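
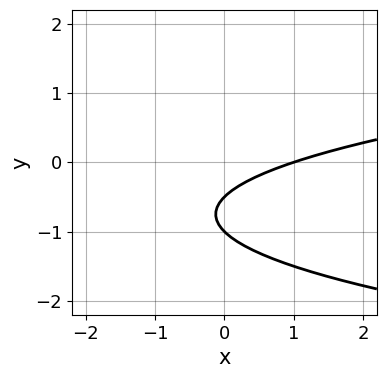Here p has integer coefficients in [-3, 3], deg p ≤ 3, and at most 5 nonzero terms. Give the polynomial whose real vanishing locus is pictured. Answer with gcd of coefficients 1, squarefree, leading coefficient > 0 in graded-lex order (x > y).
2*y^2 - x + 3*y + 1

Degree: the shape is more complex than any degree-1 curve, so deg p = 2.
Reading off the gridlines: it meets the y-axis at y = -1 (among the integer gridlines); it crosses the x-axis at the gridline x = 1.
Putting this together gives p.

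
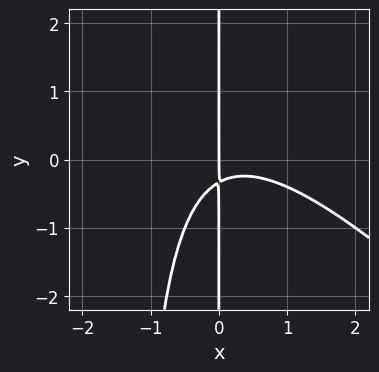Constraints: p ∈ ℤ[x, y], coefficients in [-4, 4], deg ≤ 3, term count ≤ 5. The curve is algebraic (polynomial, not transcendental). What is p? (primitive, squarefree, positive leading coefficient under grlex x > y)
(a) deg p = 3. A generic line meets the curve in up to 3 points.
(b) Against the integer gridlines: it meets the x-axis at x = 0 (among the integer gridlines); every point of the y-axis in the box is on the curve.
(c) Solving for integer coefficients yields p as stated.

2*x^3 + 2*x^2*y - x^2 + 3*x*y + x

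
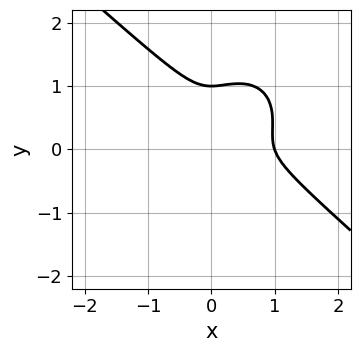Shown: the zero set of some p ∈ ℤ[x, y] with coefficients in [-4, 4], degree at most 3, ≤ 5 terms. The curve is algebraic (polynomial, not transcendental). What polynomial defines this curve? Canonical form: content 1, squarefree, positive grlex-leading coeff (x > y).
The degree is 3 — no degree-2 curve has this shape.
Reading off the gridlines: one x-axis crossing is at x = 1; it meets the y-axis at y = 1 (among the integer gridlines).
The integer polynomial consistent with all of this is the stated p.

3*x^3 + x^2*y + 3*y^3 - 3*x^2 - 3*y^2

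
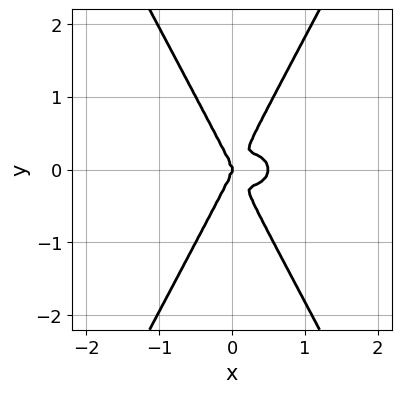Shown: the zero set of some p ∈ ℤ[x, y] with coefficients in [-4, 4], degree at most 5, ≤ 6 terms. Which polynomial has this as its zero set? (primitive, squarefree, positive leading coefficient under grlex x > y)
2*x^4 + 3*x^2*y^2 - y^4 - x^3

First, deg p = 4. No degree-3 curve has this shape.
Next, symmetries: it's symmetric under y → −y, forcing even powers of y.
Next, against the integer gridlines: it crosses the y-axis at the gridline y = 0; it crosses the x-axis at the gridline x = 0.
Finally, putting this together gives p.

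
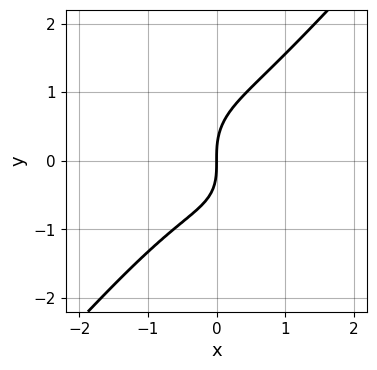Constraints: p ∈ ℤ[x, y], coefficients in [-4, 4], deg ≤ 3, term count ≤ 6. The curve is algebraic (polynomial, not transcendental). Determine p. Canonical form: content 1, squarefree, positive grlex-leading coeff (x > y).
deg p = 3.
Observable constraints: one y-axis crossing is at y = 0; it crosses the x-axis at the gridline x = 0.
Putting this together gives p.

3*x^3 - 2*y^3 + x*y + 3*x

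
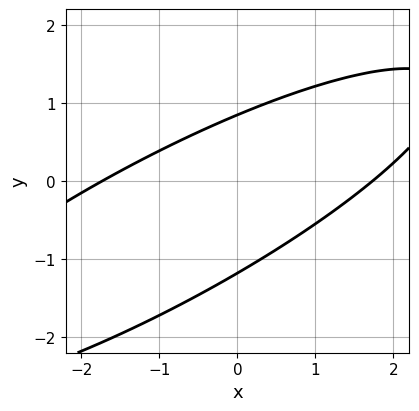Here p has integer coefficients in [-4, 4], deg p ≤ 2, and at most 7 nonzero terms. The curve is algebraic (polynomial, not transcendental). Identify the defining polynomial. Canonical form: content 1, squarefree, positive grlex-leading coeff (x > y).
Degree: a generic line meets the curve in up to 2 points, so deg p = 2.
Matching integer coefficients to the picture gives p.

x^2 - 3*x*y + 3*y^2 + y - 3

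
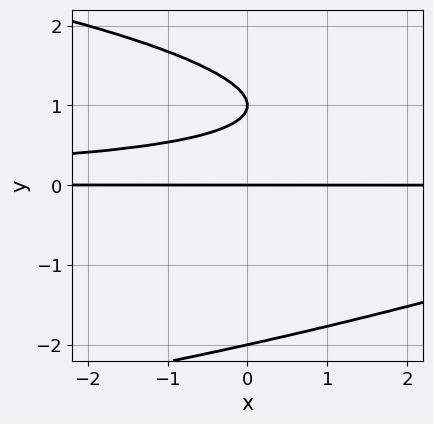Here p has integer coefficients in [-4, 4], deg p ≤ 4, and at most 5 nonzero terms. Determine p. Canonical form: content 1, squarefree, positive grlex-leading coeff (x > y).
y^4 + x*y^2 - 3*y^2 + 2*y

First, the degree is 4 — the shape is more complex than any degree-3 curve.
Next, checking where it meets the axes: the y-axis gridline crossings are at y ∈ {-2, 0, 1}; the visible x-axis segment lies entirely on the curve.
Finally, the integer polynomial consistent with all of this is the stated p.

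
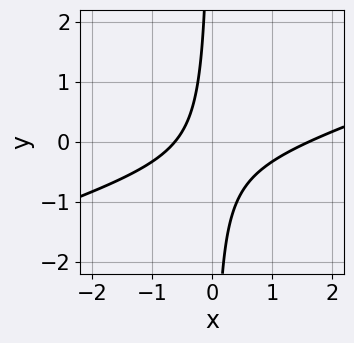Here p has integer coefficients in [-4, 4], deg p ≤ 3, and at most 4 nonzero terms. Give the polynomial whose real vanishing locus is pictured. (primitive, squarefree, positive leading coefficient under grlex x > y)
Degree: a generic line meets the curve in up to 2 points, so deg p = 2.
Observable constraints: the curve avoids every integer y-axis point in the box.
Fitting integer coefficients to these (and the overall shape) gives p.

x^2 - 3*x*y - x - 1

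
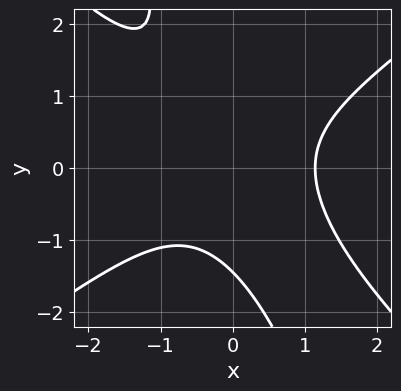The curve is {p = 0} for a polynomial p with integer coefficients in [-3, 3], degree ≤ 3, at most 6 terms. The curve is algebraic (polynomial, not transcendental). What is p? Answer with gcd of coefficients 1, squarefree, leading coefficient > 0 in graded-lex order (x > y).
2*x^3 - 3*x*y^2 - y^3 - 3

1. deg p = 3. A generic line meets the curve in up to 3 points.
2. The integer polynomial consistent with all of this is the stated p.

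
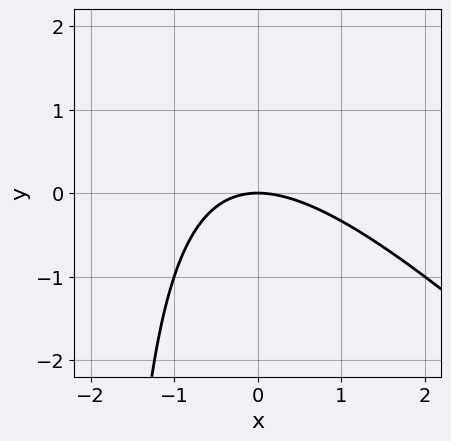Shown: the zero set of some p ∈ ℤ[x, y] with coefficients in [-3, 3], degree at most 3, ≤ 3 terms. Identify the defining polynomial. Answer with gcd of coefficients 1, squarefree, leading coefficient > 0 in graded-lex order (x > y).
x^2 + x*y + 2*y

(a) The degree is 2 — no degree-1 curve has this shape.
(b) From the axis intercepts and sections: one x-axis crossing is at x = 0; it meets the y-axis at y = 0 (among the integer gridlines).
(c) The integer polynomial consistent with all of this is the stated p.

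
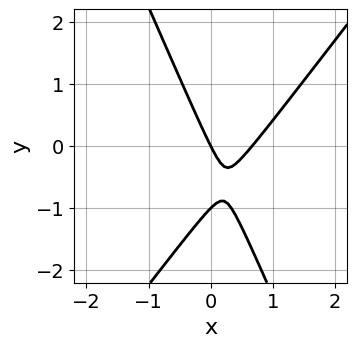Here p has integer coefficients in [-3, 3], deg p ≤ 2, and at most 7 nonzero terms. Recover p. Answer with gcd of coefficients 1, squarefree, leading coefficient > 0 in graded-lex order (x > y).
First, the degree is 2 — the shape is more complex than any degree-1 curve.
Then, reading off the gridlines: it crosses the x-axis at the gridline x = 0; the y-axis gridline crossings are at y ∈ {-1, 0}.
Finally, solving for integer coefficients yields p as stated.

3*x^2 - x*y - y^2 - 2*x - y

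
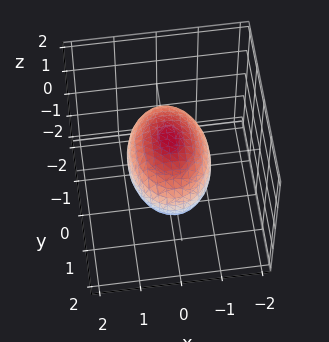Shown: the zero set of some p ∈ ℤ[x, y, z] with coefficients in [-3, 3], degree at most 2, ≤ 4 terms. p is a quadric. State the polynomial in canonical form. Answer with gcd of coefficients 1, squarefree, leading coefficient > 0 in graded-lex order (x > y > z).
1. The degree is 2 — a closed, bounded, convex surface; a quadric.
2. Symmetries: the z ↦ −z reflection is a symmetry, so z appears only in even powers; the y ↦ −y reflection is a symmetry, so y appears only in even powers; mirror symmetry x ↦ −x ⇒ only even powers of x.
3. Checking where it meets the axes: the z-axis gridline crossings are at z ∈ {-1, 1}; the x-axis gridline crossings are at x ∈ {-1, 1}.
4. Putting this together gives p.

2*x^2 + y^2 + 2*z^2 - 2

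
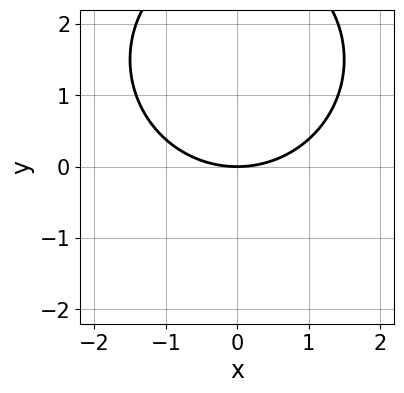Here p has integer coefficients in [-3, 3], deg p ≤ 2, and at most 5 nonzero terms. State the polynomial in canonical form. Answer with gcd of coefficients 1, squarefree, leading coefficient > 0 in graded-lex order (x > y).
deg p = 2.
Symmetries: it's symmetric under x → −x, forcing even powers of x.
From the visible intercepts: one y-axis crossing is at y = 0; one x-axis crossing is at x = 0.
The integer polynomial consistent with all of this is the stated p.

x^2 + y^2 - 3*y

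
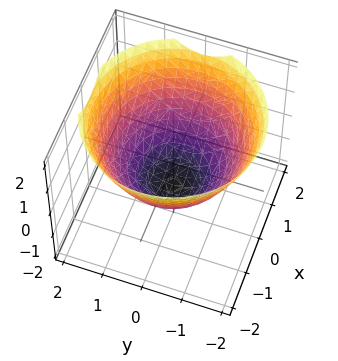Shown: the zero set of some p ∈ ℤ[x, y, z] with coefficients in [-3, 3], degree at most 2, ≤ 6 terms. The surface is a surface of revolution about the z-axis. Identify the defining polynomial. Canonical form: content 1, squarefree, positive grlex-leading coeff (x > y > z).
Degree: the shape is more complex than any degree-1 surface, so deg p = 2.
Symmetries: rotational symmetry about the z-axis ⇒ p depends on x, y only through x² + y².
From the axis intercepts and sections: it crosses the z-axis at the gridline z = -1; a circular section at z = 1 has radius between 1 and 2.
Solving for integer coefficients yields p as stated.

2*x^2 + 2*y^2 - 3*z - 3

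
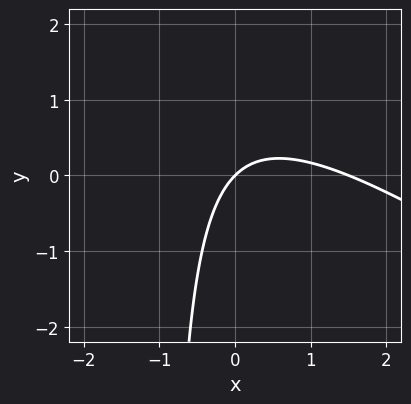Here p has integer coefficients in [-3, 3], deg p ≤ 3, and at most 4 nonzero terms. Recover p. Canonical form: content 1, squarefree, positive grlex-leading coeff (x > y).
2*x^2 + 3*x*y - 3*x + 3*y

deg p = 2. The shape is more complex than any degree-1 curve.
Observable constraints: it crosses the x-axis at the gridline x = 0; it meets the y-axis at y = 0 (among the integer gridlines).
Together with the visible shape, these determine p as stated.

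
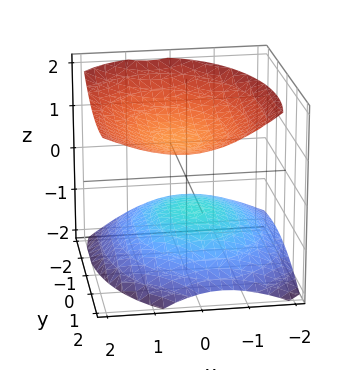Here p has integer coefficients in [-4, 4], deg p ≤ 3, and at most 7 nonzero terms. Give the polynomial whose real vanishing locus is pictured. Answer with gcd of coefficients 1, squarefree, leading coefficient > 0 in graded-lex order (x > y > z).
2*x^2 - x*z + y^2 - y*z - 3*z^2 + 3

(a) I count 2 distinct pieces.
(b) deg p = 2.
(c) Reading off the gridlines: the z-axis gridline crossings are at z ∈ {-1, 1}; no y-intercept at any integer in the box; the surface avoids every integer x-axis point in the box.
(d) The integer polynomial consistent with all of this is the stated p.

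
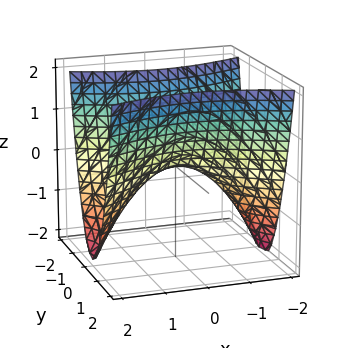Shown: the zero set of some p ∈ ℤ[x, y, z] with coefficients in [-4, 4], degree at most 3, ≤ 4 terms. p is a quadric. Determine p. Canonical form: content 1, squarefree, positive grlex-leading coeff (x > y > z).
(a) The degree is 2 — a saddle surface; a quadric.
(b) Symmetries: the x ↦ −x reflection is a symmetry, so x appears only in even powers; the y ↦ −y reflection is a symmetry, so y appears only in even powers.
(c) From the visible intercepts: one x-axis crossing is at x = 0; it crosses the z-axis at the gridline z = 0; it crosses the y-axis at the gridline y = 0.
(d) These observations pin down the coefficients.

x^2 - 3*y^2 + 2*z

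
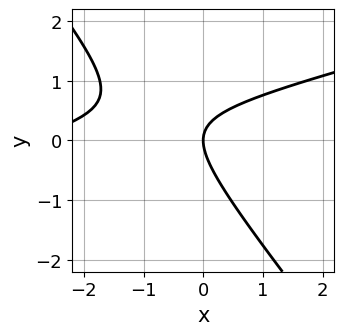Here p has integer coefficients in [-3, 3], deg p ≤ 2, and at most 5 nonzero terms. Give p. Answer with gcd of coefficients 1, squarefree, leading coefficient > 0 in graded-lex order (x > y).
x^2 - 3*x*y - 3*y^2 + 3*x

1. deg p = 2. A generic line meets the curve in up to 2 points.
2. Against the integer gridlines: one y-axis crossing is at y = 0; it meets the x-axis at x = 0 (among the integer gridlines).
3. Matching integer coefficients to the picture gives p.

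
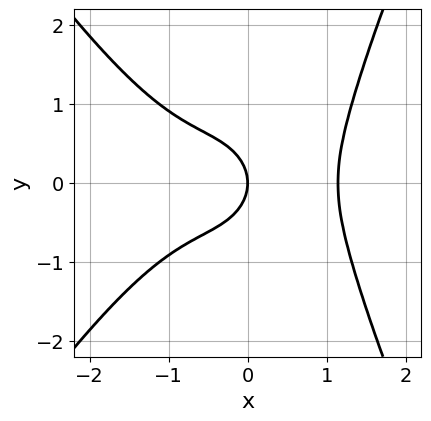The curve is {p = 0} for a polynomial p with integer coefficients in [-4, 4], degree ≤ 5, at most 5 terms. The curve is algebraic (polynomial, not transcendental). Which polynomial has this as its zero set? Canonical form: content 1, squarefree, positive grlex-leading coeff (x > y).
(a) The degree is 4 — no degree-3 curve has this shape.
(b) Symmetries: mirror symmetry y ↦ −y ⇒ only even powers of y.
(c) From the axis intercepts and sections: one y-axis crossing is at y = 0; it meets the x-axis at x = 0 (among the integer gridlines).
(d) Matching integer coefficients to the picture gives p.

2*x^4 - x^2*y^2 + 2*x*y^2 - 3*y^2 - 3*x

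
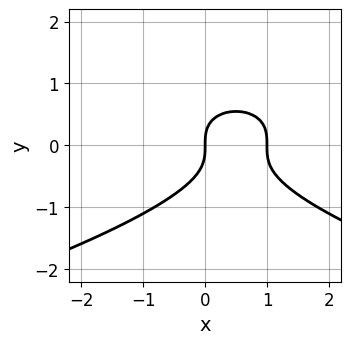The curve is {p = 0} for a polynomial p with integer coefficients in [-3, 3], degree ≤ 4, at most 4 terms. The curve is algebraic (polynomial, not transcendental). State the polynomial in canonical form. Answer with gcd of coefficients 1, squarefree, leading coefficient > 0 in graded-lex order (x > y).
First, deg p = 3. A generic line meets the curve in up to 3 points.
Next, from the visible intercepts: among the integer gridlines, it crosses the x-axis at x ∈ {0, 1}; one y-axis crossing is at y = 0.
Finally, fitting integer coefficients to these (and the overall shape) gives p.

3*y^3 + 2*x^2 - 2*x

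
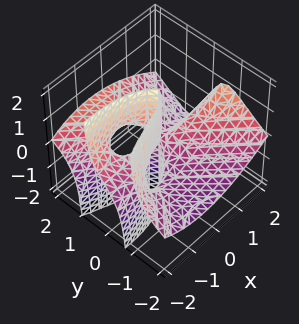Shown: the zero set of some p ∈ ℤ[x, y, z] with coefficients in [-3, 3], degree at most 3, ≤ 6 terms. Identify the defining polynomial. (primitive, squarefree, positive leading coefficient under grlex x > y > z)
(a) The degree is 3 — a generic line meets the surface in up to 3 points.
(b) From the axis intercepts and sections: the visible x-axis segment lies entirely on the surface; the visible z-axis segment lies entirely on the surface.
(c) Solving for integer coefficients yields p as stated.

x^2*y - y^3 + 3*y^2*z + x*y + x*z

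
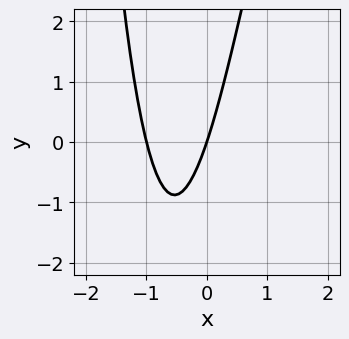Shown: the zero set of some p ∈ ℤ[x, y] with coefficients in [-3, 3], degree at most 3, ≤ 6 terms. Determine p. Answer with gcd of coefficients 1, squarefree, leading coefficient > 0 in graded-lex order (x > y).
(a) Degree: the shape is more complex than any degree-2 curve, so deg p = 3.
(b) Checking where it meets the axes: the x-axis gridline crossings are at x ∈ {-1, 0}; it crosses the y-axis at the gridline y = 0.
(c) The integer polynomial consistent with all of this is the stated p.

x^3 - 2*x^2 - 3*x + y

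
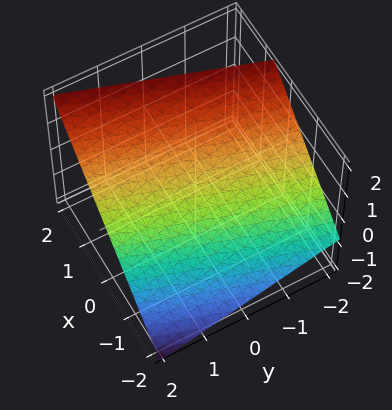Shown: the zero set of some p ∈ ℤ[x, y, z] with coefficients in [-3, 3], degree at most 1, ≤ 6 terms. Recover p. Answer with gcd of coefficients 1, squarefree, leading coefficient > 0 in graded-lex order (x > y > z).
(a) Degree: every cross-section is a straight line — this is a plane, so deg p = 1.
(b) From the axis intercepts and sections: it crosses the y-axis at the gridline y = 2.
(c) Together with the visible shape, these determine p as stated.

3*x - y - 3*z + 2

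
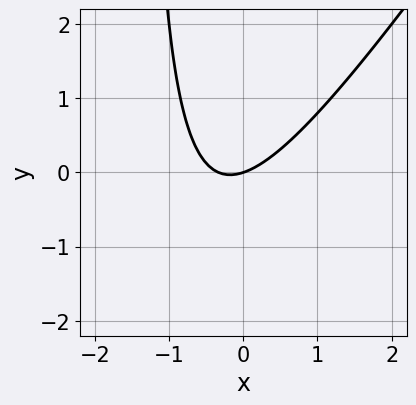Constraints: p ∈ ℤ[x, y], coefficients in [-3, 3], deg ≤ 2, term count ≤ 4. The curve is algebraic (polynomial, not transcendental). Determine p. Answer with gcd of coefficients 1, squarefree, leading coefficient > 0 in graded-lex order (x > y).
3*x^2 - 2*x*y + x - 3*y

The degree is 2 — a generic line meets the curve in up to 2 points.
Checking where it meets the axes: one x-axis crossing is at x = 0; it meets the y-axis at y = 0 (among the integer gridlines).
Fitting integer coefficients to these (and the overall shape) gives p.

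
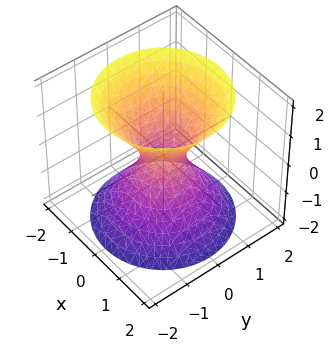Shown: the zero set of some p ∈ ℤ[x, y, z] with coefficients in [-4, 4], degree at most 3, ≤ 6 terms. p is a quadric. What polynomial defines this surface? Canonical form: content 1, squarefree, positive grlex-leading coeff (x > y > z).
3*x^2 + 3*y^2 - 2*z^2 - 1

1. Degree: one connected sheet with a waist; a quadric, so deg p = 2.
2. Symmetry: the z-axis is an axis of rotation, so x and y enter only as x² + y²; it's symmetric under z → −z, forcing even powers of z.
3. Observable constraints: a circular section at z = 1 has radius exactly 1; the surface avoids every integer z-axis point in the box.
4. Fitting integer coefficients to these (and the overall shape) gives p.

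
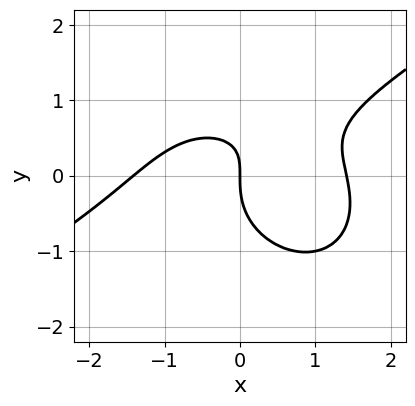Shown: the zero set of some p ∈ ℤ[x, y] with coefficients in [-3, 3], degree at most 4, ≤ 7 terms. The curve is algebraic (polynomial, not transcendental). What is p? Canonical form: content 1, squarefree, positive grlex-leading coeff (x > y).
x^3 - x^2*y - 2*y^3 + 2*x*y - 2*x

The degree is 3 — no degree-2 curve has this shape.
Against the integer gridlines: it meets the x-axis at x = 0 (among the integer gridlines); one y-axis crossing is at y = 0.
Fitting integer coefficients to these (and the overall shape) gives p.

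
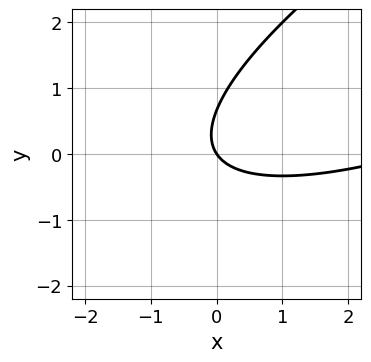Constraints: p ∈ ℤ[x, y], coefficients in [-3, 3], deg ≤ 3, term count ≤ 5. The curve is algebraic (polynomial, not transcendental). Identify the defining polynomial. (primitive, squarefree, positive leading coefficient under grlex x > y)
First, deg p = 2. A generic line meets the curve in up to 2 points.
Then, against the integer gridlines: it crosses the y-axis at the gridline y = 0; it crosses the x-axis at the gridline x = 0.
Finally, together with the visible shape, these determine p as stated.

x^2 - 3*x*y + 3*y^2 - 3*x - 2*y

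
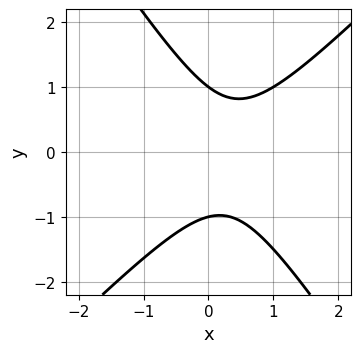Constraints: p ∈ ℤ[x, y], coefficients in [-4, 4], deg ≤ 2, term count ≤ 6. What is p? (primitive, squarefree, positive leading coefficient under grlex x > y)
3*x^2 - x*y - 2*y^2 - 2*x + 2

1. deg p = 2. A generic line meets the curve in up to 2 points.
2. Checking where it meets the axes: the curve avoids every integer x-axis point in the box; among the integer gridlines, it crosses the y-axis at y ∈ {-1, 1}.
3. Together with the visible shape, these determine p as stated.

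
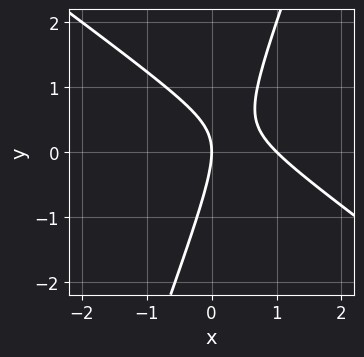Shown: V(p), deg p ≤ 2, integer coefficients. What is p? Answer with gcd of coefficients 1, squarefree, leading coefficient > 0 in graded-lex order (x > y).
1. Degree: a generic line meets the curve in up to 2 points, so deg p = 2.
2. Observable constraints: it crosses the y-axis at the gridline y = 0; the x-axis gridline crossings are at x ∈ {0, 1}.
3. Matching integer coefficients to the picture gives p.

2*x^2 + 2*x*y - y^2 - 2*x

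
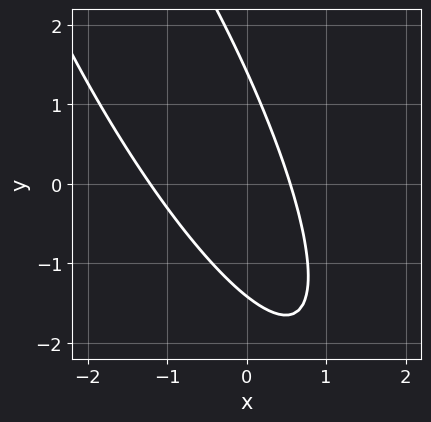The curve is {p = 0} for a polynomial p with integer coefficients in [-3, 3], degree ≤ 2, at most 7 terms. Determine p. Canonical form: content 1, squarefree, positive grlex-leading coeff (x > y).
3*x^2 + 3*x*y + y^2 + 2*x - 2

(a) The degree is 2 — the shape is more complex than any degree-1 curve.
(b) Solving for integer coefficients yields p as stated.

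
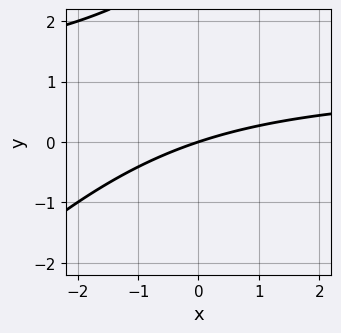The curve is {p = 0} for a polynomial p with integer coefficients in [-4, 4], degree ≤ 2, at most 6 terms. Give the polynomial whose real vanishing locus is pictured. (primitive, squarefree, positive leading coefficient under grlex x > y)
1. deg p = 2. The shape is more complex than any degree-1 curve.
2. From the axis intercepts and sections: it meets the y-axis at y = 0 (among the integer gridlines); one x-axis crossing is at x = 0.
3. The integer polynomial consistent with all of this is the stated p.

x*y - y^2 - x + 3*y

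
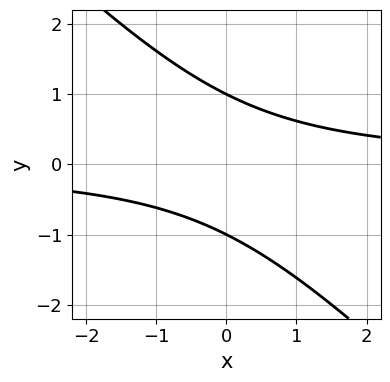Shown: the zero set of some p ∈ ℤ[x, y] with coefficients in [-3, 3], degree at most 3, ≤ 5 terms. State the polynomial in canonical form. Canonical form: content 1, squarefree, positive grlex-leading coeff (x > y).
x*y + y^2 - 1

(a) deg p = 2.
(b) Observable constraints: it misses every integer gridline on the x-axis; among the integer gridlines, it crosses the y-axis at y ∈ {-1, 1}.
(c) These observations pin down the coefficients.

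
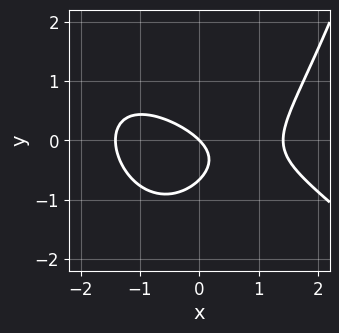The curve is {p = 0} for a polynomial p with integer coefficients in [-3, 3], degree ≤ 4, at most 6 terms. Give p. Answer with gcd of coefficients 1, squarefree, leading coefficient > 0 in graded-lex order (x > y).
x^3 + x^2*y - 3*y^2 - 2*x - 2*y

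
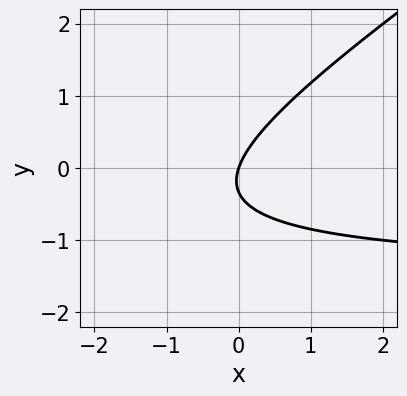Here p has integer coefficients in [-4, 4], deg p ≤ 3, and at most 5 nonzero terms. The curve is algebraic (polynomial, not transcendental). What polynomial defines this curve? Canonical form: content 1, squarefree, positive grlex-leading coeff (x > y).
2*x*y - 3*y^2 + 3*x - y

1. deg p = 2.
2. From the visible intercepts: it crosses the y-axis at the gridline y = 0; it crosses the x-axis at the gridline x = 0.
3. Matching integer coefficients to the picture gives p.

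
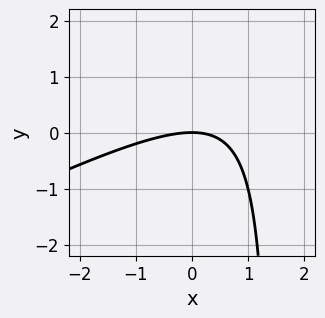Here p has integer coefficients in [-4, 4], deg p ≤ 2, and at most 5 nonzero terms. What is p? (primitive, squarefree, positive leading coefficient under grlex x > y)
x^2 - 2*x*y + 3*y

(a) Degree: the shape is more complex than any degree-1 curve, so deg p = 2.
(b) From the visible intercepts: one x-axis crossing is at x = 0; it meets the y-axis at y = 0 (among the integer gridlines).
(c) These observations pin down the coefficients.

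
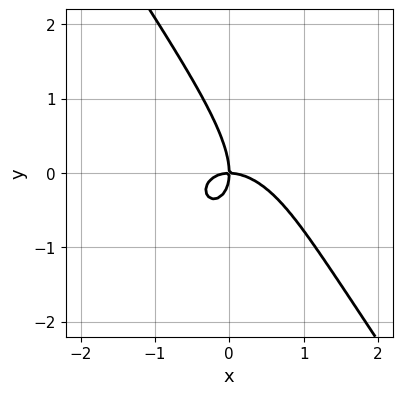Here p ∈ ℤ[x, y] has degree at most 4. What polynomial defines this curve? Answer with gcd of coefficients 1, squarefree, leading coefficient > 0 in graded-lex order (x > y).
1. The degree is 3 — a generic line meets the curve in up to 3 points.
2. Observable constraints: it meets the x-axis at x = 0 (among the integer gridlines); it crosses the y-axis at the gridline y = 0.
3. Together with the visible shape, these determine p as stated.

3*x^3 + 2*x^2*y + 3*x*y^2 + 2*y^3 + 3*x*y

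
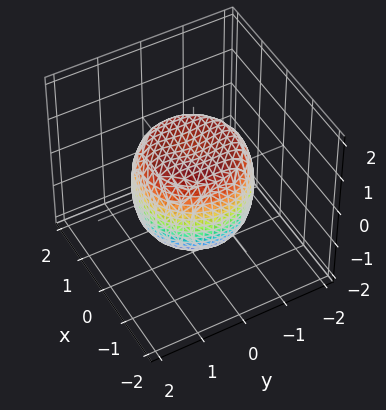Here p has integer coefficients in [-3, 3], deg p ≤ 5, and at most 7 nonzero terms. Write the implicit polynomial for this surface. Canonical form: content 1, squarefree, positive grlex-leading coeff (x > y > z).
(a) Degree: a generic line meets the surface in up to 4 points, so deg p = 4.
(b) Symmetries: rotational symmetry about the z-axis ⇒ p depends on x, y only through x² + y².
(c) From the axis intercepts and sections: a circular section at z = -1 has radius exactly 1; among the integer gridlines, it crosses the z-axis at z ∈ {-1, 1}.
(d) Together with the visible shape, these determine p as stated.

x^4 + 2*x^2*y^2 + y^4 - x^2 - y^2 + z^2 - 1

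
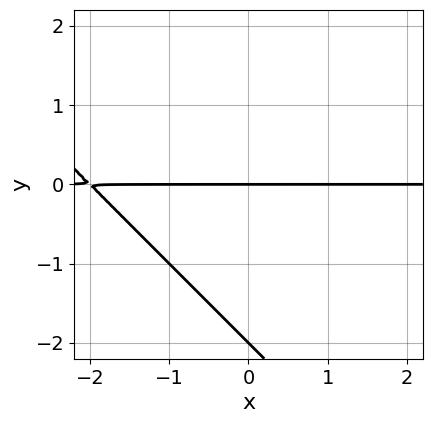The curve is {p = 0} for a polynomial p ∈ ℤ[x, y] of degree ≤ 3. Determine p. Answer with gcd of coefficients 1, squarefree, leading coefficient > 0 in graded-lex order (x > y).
x*y + y^2 + 2*y

(a) Degree: a generic line meets the curve in up to 2 points, so deg p = 2.
(b) Checking where it meets the axes: the y-axis gridline crossings are at y ∈ {-2, 0}; the visible x-axis segment lies entirely on the curve.
(c) Together with the visible shape, these determine p as stated.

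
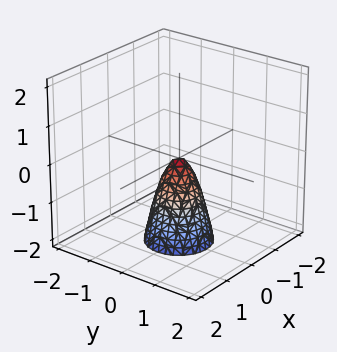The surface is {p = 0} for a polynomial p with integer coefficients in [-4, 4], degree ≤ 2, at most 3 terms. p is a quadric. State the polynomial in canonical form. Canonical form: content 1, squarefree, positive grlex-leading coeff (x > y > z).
(a) deg p = 2. A paraboloid; a quadric.
(b) Symmetry: the z-axis is an axis of rotation, so x and y enter only as x² + y².
(c) Reading off the gridlines: a circular section at z = -1 has radius between 0 and 1; it crosses the x-axis at the gridline x = 0.
(d) Matching integer coefficients to the picture gives p.

3*x^2 + 3*y^2 + z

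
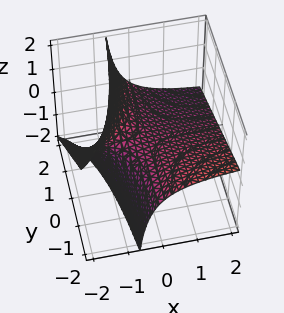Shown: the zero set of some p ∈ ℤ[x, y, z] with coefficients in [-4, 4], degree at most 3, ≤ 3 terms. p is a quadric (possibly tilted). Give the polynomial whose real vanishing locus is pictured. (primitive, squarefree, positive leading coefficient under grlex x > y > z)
x*y + 2*x*z + 2*z

(a) Degree: a generic line meets the surface in up to 2 points, so deg p = 2.
(b) From the visible intercepts: every point of the x-axis in the box is on the surface; it crosses the z-axis at the gridline z = 0; the visible y-axis segment lies entirely on the surface.
(c) Solving for integer coefficients yields p as stated.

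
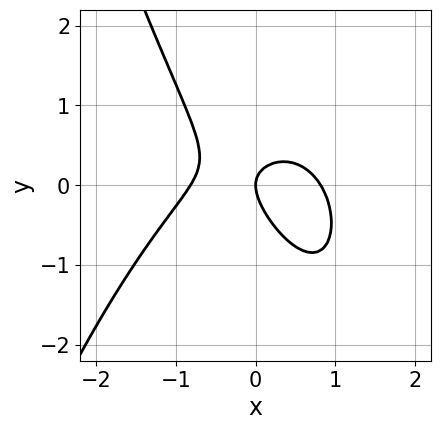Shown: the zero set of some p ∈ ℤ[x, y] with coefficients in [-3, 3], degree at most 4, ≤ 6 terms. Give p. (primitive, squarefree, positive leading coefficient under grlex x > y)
1. deg p = 3. The shape is more complex than any degree-2 curve.
2. From the visible intercepts: it meets the y-axis at y = 0 (among the integer gridlines); it meets the x-axis at x = 0 (among the integer gridlines).
3. Putting this together gives p.

3*x^3 + 3*x*y + 3*y^2 - 2*x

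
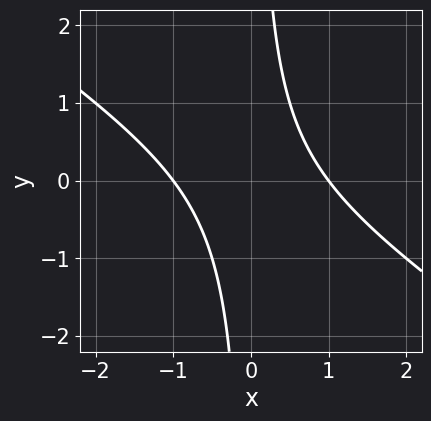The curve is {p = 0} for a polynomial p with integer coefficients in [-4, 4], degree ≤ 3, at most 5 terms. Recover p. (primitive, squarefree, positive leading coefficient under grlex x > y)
2*x^2 + 3*x*y - 2

First, degree: the shape is more complex than any degree-1 curve, so deg p = 2.
Next, observable constraints: among the integer gridlines, it crosses the x-axis at x ∈ {-1, 1}; it misses every integer gridline on the y-axis.
Finally, together with the visible shape, these determine p as stated.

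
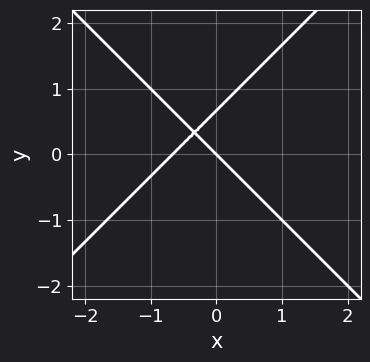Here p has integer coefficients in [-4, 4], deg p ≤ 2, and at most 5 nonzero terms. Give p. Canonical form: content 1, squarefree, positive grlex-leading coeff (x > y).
3*x^2 - 3*y^2 + 2*x + 2*y

1. The degree is 2 — the shape is more complex than any degree-1 curve.
2. From the visible intercepts: it meets the x-axis at x = 0 (among the integer gridlines); one y-axis crossing is at y = 0.
3. Fitting integer coefficients to these (and the overall shape) gives p.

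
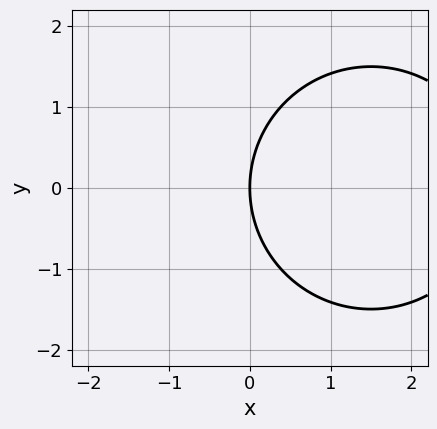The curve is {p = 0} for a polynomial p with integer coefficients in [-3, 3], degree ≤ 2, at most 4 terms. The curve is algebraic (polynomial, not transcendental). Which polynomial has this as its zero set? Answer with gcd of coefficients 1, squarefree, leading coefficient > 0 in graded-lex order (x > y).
deg p = 2.
Symmetries: the y ↦ −y reflection is a symmetry, so y appears only in even powers.
Reading off the gridlines: one x-axis crossing is at x = 0; it meets the y-axis at y = 0 (among the integer gridlines).
Together with the visible shape, these determine p as stated.

x^2 + y^2 - 3*x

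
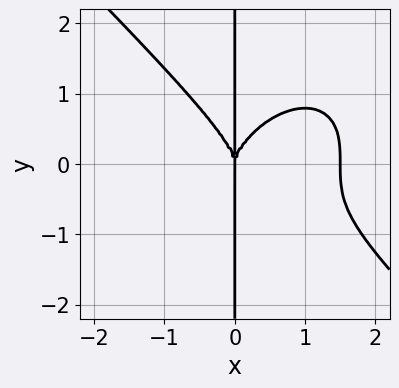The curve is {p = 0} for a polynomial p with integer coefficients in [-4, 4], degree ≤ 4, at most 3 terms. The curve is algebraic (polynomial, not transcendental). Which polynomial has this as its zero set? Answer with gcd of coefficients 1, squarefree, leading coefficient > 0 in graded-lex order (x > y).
2*x^4 + 2*x*y^3 - 3*x^3

First, degree: the shape is more complex than any degree-3 curve, so deg p = 4.
Next, from the axis intercepts and sections: it meets the x-axis at x = 0 (among the integer gridlines); the visible y-axis segment lies entirely on the curve.
Finally, putting this together gives p.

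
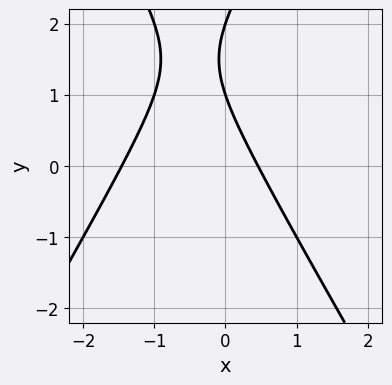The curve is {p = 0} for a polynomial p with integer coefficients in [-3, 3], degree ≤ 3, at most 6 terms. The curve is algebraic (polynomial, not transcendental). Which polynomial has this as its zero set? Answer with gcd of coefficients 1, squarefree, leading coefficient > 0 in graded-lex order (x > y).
3*x^2 - y^2 + 3*x + 3*y - 2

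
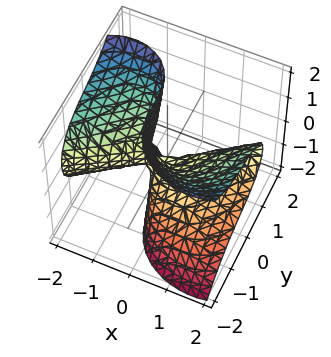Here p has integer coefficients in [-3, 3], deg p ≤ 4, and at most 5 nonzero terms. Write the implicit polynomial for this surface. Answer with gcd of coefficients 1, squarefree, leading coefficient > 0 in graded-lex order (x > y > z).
1. The degree is 3 — the shape is more complex than any degree-2 surface.
2. From the visible intercepts: one y-axis crossing is at y = 0; it meets the x-axis at x = 0 (among the integer gridlines); one z-axis crossing is at z = 0.
3. Matching integer coefficients to the picture gives p.

x^3 - x^2*y - 3*x*z^2 - 2*y^3 - z^2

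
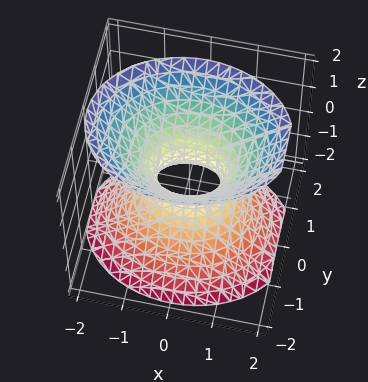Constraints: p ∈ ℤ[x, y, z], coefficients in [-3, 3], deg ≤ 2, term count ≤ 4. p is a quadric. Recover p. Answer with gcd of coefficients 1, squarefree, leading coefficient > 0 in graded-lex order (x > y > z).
First, the degree is 2 — an hourglass — one-sheet hyperboloid; a quadric.
Then, symmetries: the x ↦ −x reflection is a symmetry, so x appears only in even powers; mirror symmetry z ↦ −z ⇒ only even powers of z; the y ↦ −y reflection is a symmetry, so y appears only in even powers.
Next, reading off the gridlines: no z-intercept at any integer in the box.
Finally, fitting integer coefficients to these (and the overall shape) gives p.

2*x^2 + 3*y^2 - 2*z^2 - 1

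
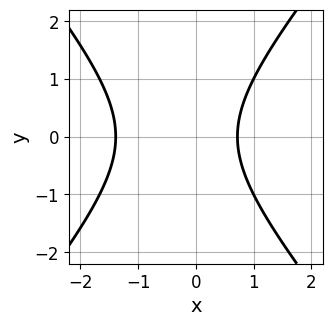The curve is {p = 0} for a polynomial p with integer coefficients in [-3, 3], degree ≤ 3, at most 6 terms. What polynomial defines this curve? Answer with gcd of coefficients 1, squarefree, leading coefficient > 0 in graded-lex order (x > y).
Degree: no degree-1 curve has this shape, so deg p = 2.
Symmetries: it's symmetric under y → −y, forcing even powers of y.
Against the integer gridlines: it misses every integer gridline on the y-axis.
Solving for integer coefficients yields p as stated.

3*x^2 - 2*y^2 + 2*x - 3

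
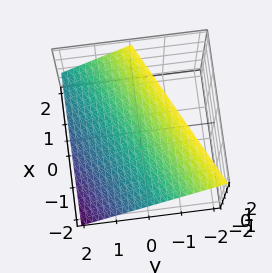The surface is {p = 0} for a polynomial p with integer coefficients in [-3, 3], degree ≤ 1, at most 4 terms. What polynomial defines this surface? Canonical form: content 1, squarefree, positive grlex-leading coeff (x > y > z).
1. deg p = 1. Every cross-section is a straight line — this is a plane.
2. Reading off the gridlines: one y-axis crossing is at y = 1; it crosses the z-axis at the gridline z = 1.
3. Matching integer coefficients to the picture gives p. Check: (-2, 0, 0) on the x-axis lies on the surface, and p(-2, 0, 0) = 0. ✓

x - 2*y - 2*z + 2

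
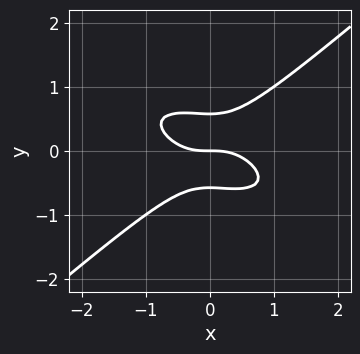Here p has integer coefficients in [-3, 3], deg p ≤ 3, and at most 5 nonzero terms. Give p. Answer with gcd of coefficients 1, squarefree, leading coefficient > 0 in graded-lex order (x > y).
First, the degree is 3 — a generic line meets the curve in up to 3 points.
Next, from the visible intercepts: it meets the y-axis at y = 0 (among the integer gridlines); it meets the x-axis at x = 0 (among the integer gridlines).
Finally, fitting integer coefficients to these (and the overall shape) gives p.

x^3 + x^2*y - 3*y^3 + y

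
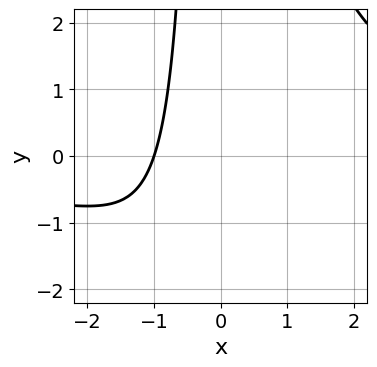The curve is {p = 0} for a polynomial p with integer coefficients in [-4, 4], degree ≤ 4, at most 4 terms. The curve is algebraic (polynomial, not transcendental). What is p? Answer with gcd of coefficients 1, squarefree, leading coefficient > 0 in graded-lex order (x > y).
x^2*y - 3*x - 3

1. deg p = 3. The shape is more complex than any degree-2 curve.
2. Checking where it meets the axes: it misses every integer gridline on the y-axis; one x-axis crossing is at x = -1.
3. Fitting integer coefficients to these (and the overall shape) gives p.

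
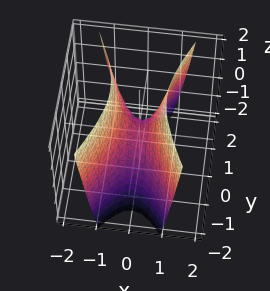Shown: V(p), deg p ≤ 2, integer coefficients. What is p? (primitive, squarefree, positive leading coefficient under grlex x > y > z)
First, deg p = 2.
Next, symmetries: it's symmetric under y → −y, forcing even powers of y; mirror symmetry x ↦ −x ⇒ only even powers of x.
Then, against the integer gridlines: it crosses the x-axis at the gridline x = 0; it meets the y-axis at y = 0 (among the integer gridlines); it crosses the z-axis at the gridline z = 0.
Finally, fitting integer coefficients to these (and the overall shape) gives p.

3*x^2 - y^2 - z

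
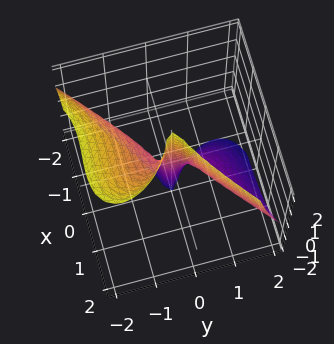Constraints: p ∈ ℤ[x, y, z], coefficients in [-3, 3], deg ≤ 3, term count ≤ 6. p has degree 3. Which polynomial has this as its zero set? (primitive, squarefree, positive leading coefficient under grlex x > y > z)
1. deg p = 3. No degree-2 surface has this shape.
2. From the visible intercepts: it crosses the y-axis at the gridline y = 0; the visible z-axis segment lies entirely on the surface.
3. Matching integer coefficients to the picture gives p.

2*x^3 - 3*y^3 - 3*y^2*z + x*y + x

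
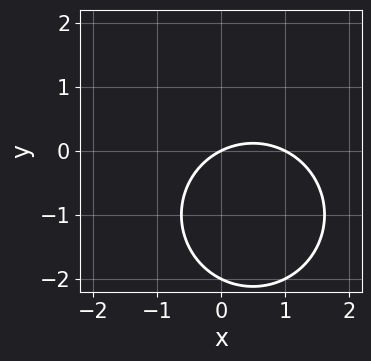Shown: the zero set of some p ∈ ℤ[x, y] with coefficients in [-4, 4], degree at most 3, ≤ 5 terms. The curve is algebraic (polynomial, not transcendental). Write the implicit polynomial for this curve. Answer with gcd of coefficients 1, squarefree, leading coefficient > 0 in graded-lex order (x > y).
(a) The degree is 2 — no degree-1 curve has this shape.
(b) Observable constraints: among the integer gridlines, it crosses the y-axis at y ∈ {-2, 0}; the x-axis gridline crossings are at x ∈ {0, 1}.
(c) These observations pin down the coefficients.

x^2 + y^2 - x + 2*y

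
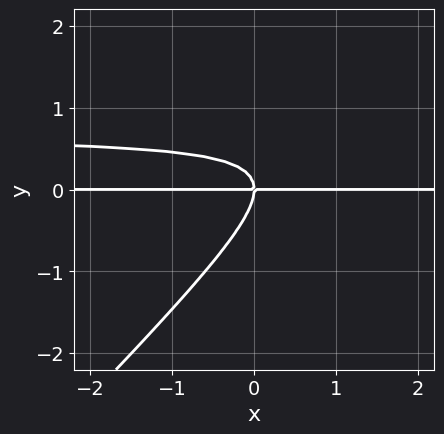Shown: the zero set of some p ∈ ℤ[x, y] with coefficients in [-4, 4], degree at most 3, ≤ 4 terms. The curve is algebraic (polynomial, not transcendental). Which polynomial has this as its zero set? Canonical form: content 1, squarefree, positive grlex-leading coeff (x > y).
3*x*y^2 - 3*y^3 - 2*x*y

First, degree: a generic line meets the curve in up to 3 points, so deg p = 3.
Next, from the axis intercepts and sections: it crosses the y-axis at the gridline y = 0; the visible x-axis segment lies entirely on the curve.
Finally, putting this together gives p.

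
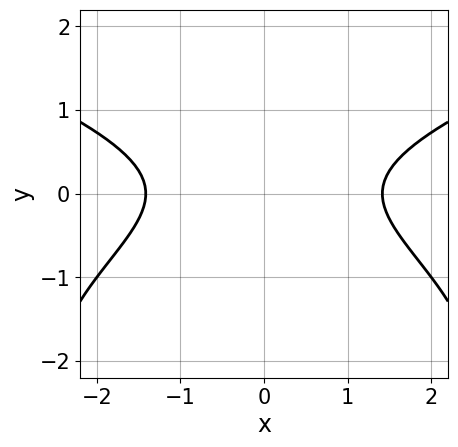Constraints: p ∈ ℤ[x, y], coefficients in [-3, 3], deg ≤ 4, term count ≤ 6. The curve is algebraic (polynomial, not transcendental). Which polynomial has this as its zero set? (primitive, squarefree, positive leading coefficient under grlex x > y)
1. deg p = 3.
2. Symmetries: the x ↦ −x reflection is a symmetry, so x appears only in even powers.
3. Against the integer gridlines: the curve avoids every integer y-axis point in the box.
4. These observations pin down the coefficients.

y^3 - x^2 + 3*y^2 + 2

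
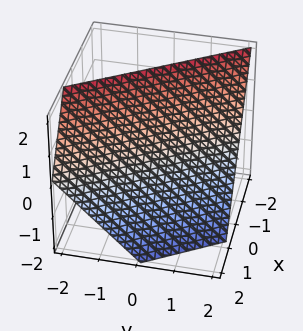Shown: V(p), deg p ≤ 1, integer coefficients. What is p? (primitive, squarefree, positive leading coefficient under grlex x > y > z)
(a) Degree: the surface is flat (a plane), so deg p = 1.
(b) Against the integer gridlines: one y-axis crossing is at y = 1; it meets the z-axis at z = 1 (among the integer gridlines).
(c) Putting this together gives p.

3*x + 2*y + 2*z - 2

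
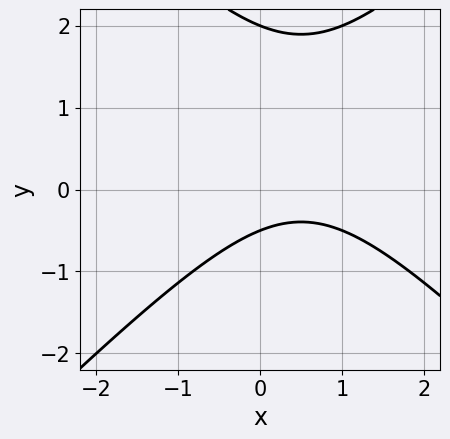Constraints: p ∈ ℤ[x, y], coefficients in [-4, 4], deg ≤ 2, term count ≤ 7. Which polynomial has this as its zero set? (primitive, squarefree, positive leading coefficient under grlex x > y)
2*x^2 - 2*y^2 - 2*x + 3*y + 2

(a) The degree is 2 — no degree-1 curve has this shape.
(b) From the visible intercepts: it crosses the y-axis at the gridline y = 2; the curve avoids every integer x-axis point in the box.
(c) Matching integer coefficients to the picture gives p.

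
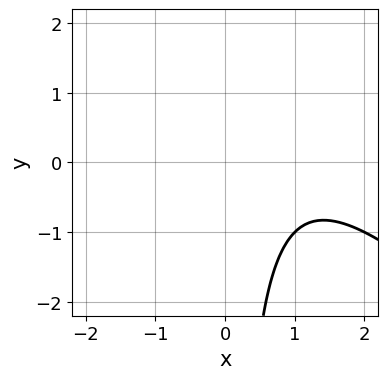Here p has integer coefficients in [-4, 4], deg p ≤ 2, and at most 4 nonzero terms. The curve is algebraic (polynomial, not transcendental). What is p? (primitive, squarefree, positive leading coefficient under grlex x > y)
x^2 + x*y - 2*x + 2

First, deg p = 2.
Next, observable constraints: the curve avoids every integer y-axis point in the box; it misses every integer gridline on the x-axis.
Finally, these observations pin down the coefficients.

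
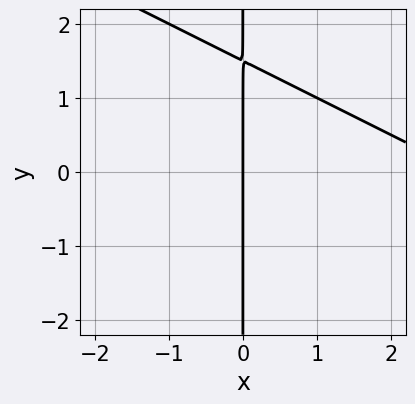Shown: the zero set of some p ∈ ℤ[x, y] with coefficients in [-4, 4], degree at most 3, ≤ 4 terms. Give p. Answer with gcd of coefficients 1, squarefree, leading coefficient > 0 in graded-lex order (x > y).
(a) deg p = 2.
(b) From the visible intercepts: every point of the y-axis in the box is on the curve; it meets the x-axis at x = 0 (among the integer gridlines).
(c) These observations pin down the coefficients.

x^2 + 2*x*y - 3*x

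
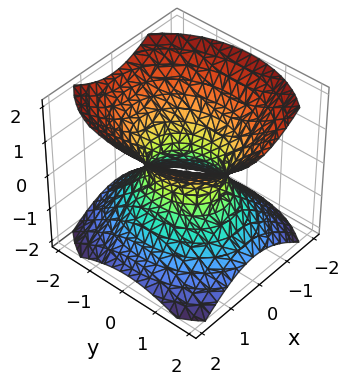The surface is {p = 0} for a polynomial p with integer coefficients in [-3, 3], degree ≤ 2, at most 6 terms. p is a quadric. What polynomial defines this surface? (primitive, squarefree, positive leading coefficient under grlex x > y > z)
Degree: an hourglass — one-sheet hyperboloid; a quadric, so deg p = 2.
Symmetries: mirror symmetry z ↦ −z ⇒ only even powers of z; mirror symmetry y ↦ −y ⇒ only even powers of y; mirror symmetry x ↦ −x ⇒ only even powers of x.
From the visible intercepts: the surface avoids every integer z-axis point in the box; among the integer gridlines, it crosses the y-axis at y ∈ {-1, 1}.
Matching integer coefficients to the picture gives p.

3*x^2 + 2*y^2 - 3*z^2 - 2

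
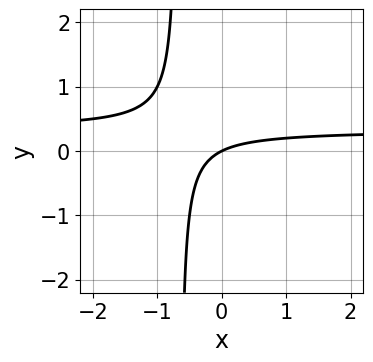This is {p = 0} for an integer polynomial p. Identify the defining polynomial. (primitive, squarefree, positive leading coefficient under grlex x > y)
3*x*y - x + 2*y

First, degree: no degree-1 curve has this shape, so deg p = 2.
Then, reading off the gridlines: it crosses the x-axis at the gridline x = 0; it meets the y-axis at y = 0 (among the integer gridlines).
Finally, fitting integer coefficients to these (and the overall shape) gives p.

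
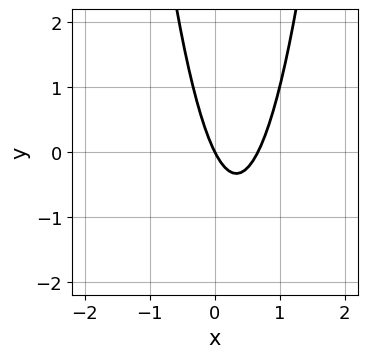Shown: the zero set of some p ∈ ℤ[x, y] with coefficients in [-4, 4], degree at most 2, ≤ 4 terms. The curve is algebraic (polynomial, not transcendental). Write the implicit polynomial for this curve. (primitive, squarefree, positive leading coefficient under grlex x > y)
3*x^2 - 2*x - y

First, degree: a generic line meets the curve in up to 2 points, so deg p = 2.
Then, against the integer gridlines: it crosses the y-axis at the gridline y = 0; it meets the x-axis at x = 0 (among the integer gridlines).
Finally, the integer polynomial consistent with all of this is the stated p.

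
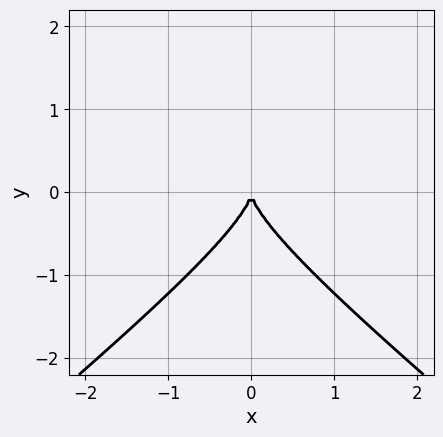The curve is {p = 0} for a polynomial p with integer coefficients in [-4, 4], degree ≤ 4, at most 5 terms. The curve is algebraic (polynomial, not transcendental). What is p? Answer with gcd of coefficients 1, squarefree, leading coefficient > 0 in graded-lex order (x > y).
2*x^2*y - 3*y^3 - 3*x^2

(a) Degree: the shape is more complex than any degree-2 curve, so deg p = 3.
(b) Symmetries: the x ↦ −x reflection is a symmetry, so x appears only in even powers.
(c) Reading off the gridlines: it meets the y-axis at y = 0 (among the integer gridlines); it crosses the x-axis at the gridline x = 0.
(d) Together with the visible shape, these determine p as stated.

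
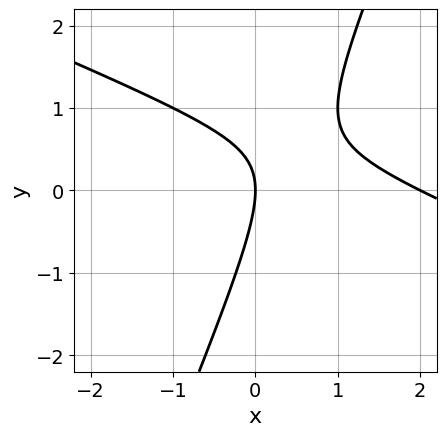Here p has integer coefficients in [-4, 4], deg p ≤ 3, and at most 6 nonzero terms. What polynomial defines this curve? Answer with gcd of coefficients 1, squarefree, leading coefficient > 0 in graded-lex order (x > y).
Degree: no degree-1 curve has this shape, so deg p = 2.
From the visible intercepts: the x-axis gridline crossings are at x ∈ {0, 2}; one y-axis crossing is at y = 0.
These observations pin down the coefficients.

x^2 + 2*x*y - y^2 - 2*x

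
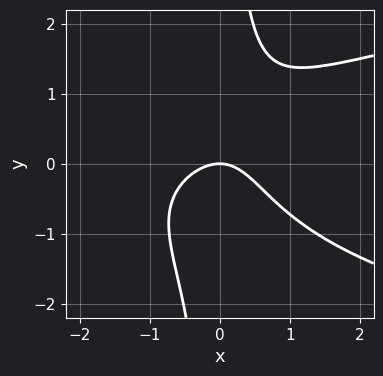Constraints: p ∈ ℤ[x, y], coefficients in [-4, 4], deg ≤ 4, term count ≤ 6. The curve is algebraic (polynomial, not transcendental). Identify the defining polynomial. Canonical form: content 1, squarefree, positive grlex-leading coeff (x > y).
deg p = 3. The shape is more complex than any degree-2 curve.
From the visible intercepts: it meets the y-axis at y = 0 (among the integer gridlines); one x-axis crossing is at x = 0.
Together with the visible shape, these determine p as stated.

3*x*y^2 - 3*x^2 + x*y - 3*y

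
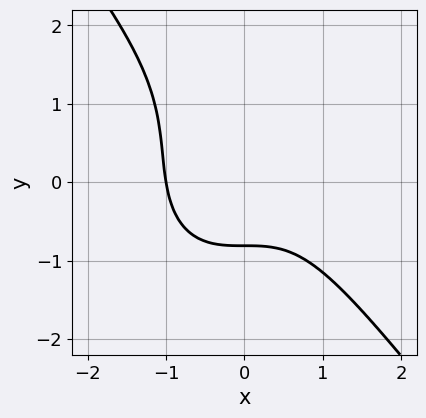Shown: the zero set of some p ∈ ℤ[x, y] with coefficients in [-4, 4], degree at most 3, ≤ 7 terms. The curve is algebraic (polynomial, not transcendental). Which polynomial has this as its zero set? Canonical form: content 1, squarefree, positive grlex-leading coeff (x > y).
(a) deg p = 3. The shape is more complex than any degree-2 curve.
(b) Observable constraints: it crosses the x-axis at the gridline x = -1.
(c) Fitting integer coefficients to these (and the overall shape) gives p.

2*x^3 + y^3 - y^2 + y + 2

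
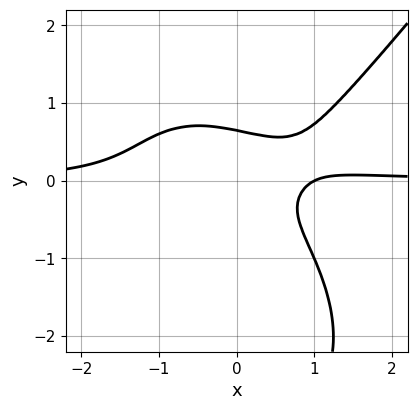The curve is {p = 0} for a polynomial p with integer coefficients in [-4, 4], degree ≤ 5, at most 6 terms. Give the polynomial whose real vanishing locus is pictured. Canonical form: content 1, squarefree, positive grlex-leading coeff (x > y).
2*x^3*y - y^4 - 3*y^3 - x + 1

First, deg p = 4. A generic line meets the curve in up to 4 points.
Then, reading off the gridlines: it meets the x-axis at x = 1 (among the integer gridlines).
Finally, together with the visible shape, these determine p as stated.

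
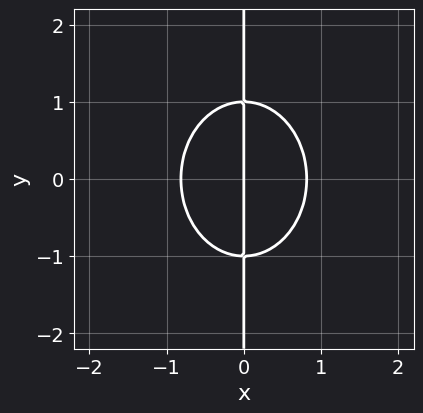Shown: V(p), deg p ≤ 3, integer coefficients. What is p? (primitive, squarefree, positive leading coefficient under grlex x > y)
3*x^3 + 2*x*y^2 - 2*x

1. The degree is 3 — no degree-2 curve has this shape.
2. Symmetries: it's symmetric under y → −y, forcing even powers of y.
3. From the visible intercepts: every point of the y-axis in the box is on the curve; it crosses the x-axis at the gridline x = 0.
4. Putting this together gives p.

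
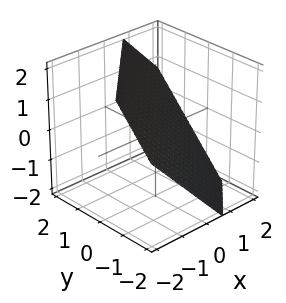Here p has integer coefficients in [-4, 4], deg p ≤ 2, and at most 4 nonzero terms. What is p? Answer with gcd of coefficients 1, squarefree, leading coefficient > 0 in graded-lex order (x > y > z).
3*x - 3*y + 3*z - 2

deg p = 1. Every cross-section is a straight line — this is a plane.
Putting this together gives p.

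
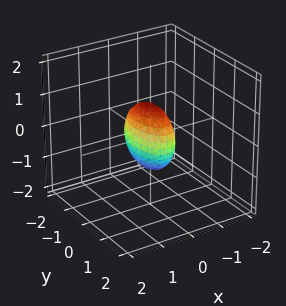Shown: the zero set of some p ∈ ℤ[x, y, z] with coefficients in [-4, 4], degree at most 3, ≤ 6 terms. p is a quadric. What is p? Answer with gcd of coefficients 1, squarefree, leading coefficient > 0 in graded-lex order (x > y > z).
3*x^2 + y^2 + z^2 - 1

(a) deg p = 2. Bounded and convex; a quadric.
(b) Symmetries: the y ↦ −y reflection is a symmetry, so y appears only in even powers; it's symmetric under z → −z, forcing even powers of z; it's symmetric under x → −x, forcing even powers of x.
(c) Observable constraints: among the integer gridlines, it crosses the z-axis at z ∈ {-1, 1}; among the integer gridlines, it crosses the y-axis at y ∈ {-1, 1}.
(d) Putting this together gives p.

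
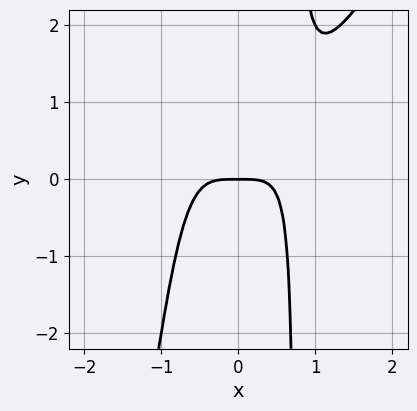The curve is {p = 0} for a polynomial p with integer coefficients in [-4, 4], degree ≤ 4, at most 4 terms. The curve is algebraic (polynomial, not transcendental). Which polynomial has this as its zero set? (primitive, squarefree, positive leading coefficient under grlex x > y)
2*x^4 - x^3*y - x^2*y + y

(a) Degree: no degree-3 curve has this shape, so deg p = 4.
(b) From the visible intercepts: one y-axis crossing is at y = 0; it meets the x-axis at x = 0 (among the integer gridlines).
(c) Together with the visible shape, these determine p as stated.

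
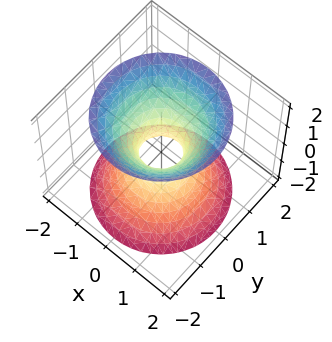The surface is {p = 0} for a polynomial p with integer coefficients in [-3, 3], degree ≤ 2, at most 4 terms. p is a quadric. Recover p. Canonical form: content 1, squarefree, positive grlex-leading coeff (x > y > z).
1. Degree: one connected sheet with a waist; a quadric, so deg p = 2.
2. Symmetries: the z ↦ −z reflection is a symmetry, so z appears only in even powers; the z-axis is an axis of rotation, so x and y enter only as x² + y².
3. From the visible intercepts: a circular section at z = 2 has radius between 1 and 2; no z-intercept at any integer in the box.
4. Assembling these constraints gives the stated polynomial.

3*x^2 + 3*y^2 - 2*z^2 - 1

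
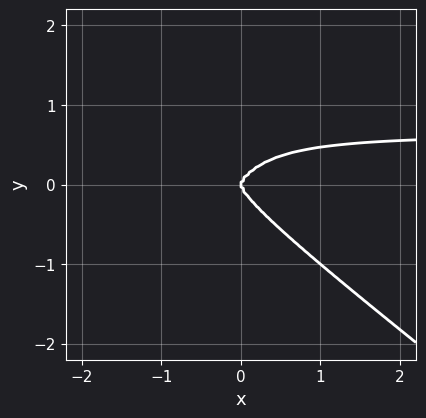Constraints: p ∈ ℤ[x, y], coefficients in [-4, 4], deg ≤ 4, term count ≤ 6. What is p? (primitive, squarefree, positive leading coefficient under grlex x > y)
3*x^3*y + 2*x^2*y^2 + 3*y^4 - 2*x^3

1. deg p = 4.
2. Checking where it meets the axes: it meets the y-axis at y = 0 (among the integer gridlines); one x-axis crossing is at x = 0.
3. Putting this together gives p.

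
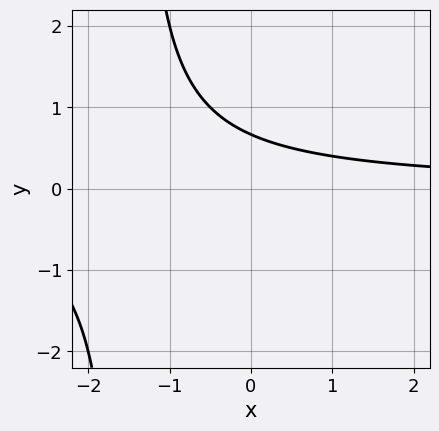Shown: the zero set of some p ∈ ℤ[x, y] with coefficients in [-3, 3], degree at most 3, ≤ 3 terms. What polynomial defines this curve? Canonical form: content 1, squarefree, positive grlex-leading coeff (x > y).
2*x*y + 3*y - 2

Degree: no degree-1 curve has this shape, so deg p = 2.
From the axis intercepts and sections: no x-intercept at any integer in the box.
Putting this together gives p.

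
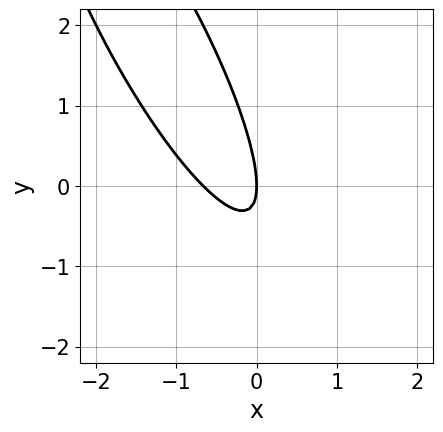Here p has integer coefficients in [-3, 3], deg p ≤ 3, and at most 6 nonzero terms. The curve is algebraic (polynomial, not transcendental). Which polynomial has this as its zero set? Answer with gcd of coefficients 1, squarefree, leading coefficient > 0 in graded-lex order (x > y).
3*x^2 + 3*x*y + y^2 + 2*x

1. The degree is 2 — no degree-1 curve has this shape.
2. Observable constraints: it meets the x-axis at x = 0 (among the integer gridlines); it meets the y-axis at y = 0 (among the integer gridlines).
3. These observations pin down the coefficients.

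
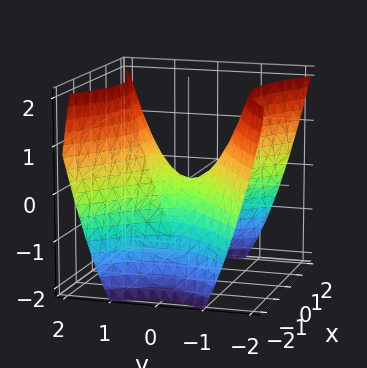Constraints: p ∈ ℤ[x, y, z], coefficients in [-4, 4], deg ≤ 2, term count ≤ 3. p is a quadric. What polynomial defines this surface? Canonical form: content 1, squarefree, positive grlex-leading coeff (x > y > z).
2*x^2 - 3*y^2 + 3*z

(a) Degree: a hyperbolic paraboloid; a quadric, so deg p = 2.
(b) Symmetries: it's symmetric under x → −x, forcing even powers of x; the y ↦ −y reflection is a symmetry, so y appears only in even powers.
(c) Reading off the gridlines: it crosses the z-axis at the gridline z = 0; it crosses the y-axis at the gridline y = 0; one x-axis crossing is at x = 0.
(d) Together with the visible shape, these determine p as stated.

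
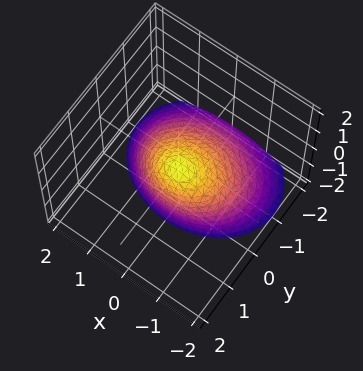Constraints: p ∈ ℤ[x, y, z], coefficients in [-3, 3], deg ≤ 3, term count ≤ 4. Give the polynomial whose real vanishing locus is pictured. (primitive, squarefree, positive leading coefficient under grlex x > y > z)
2*x^2 + 3*y^2 - 3*y*z + 2*z

1. Degree: the shape is more complex than any degree-1 surface, so deg p = 2.
2. From the axis intercepts and sections: it meets the x-axis at x = 0 (among the integer gridlines); one y-axis crossing is at y = 0; it crosses the z-axis at the gridline z = 0.
3. Fitting integer coefficients to these (and the overall shape) gives p.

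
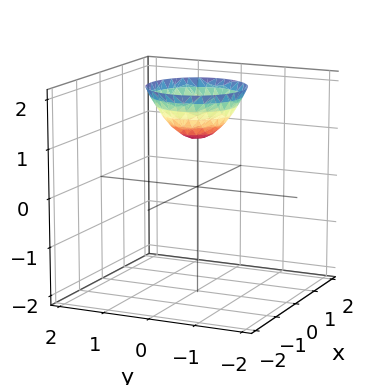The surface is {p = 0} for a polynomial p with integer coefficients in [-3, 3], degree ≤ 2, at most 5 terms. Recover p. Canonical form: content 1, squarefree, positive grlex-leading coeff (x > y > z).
x^2 + y^2 - z + 1

1. deg p = 2. A generic line meets the surface in up to 2 points.
2. Symmetries: every cross-section ⟂ z is a circle, so x, y appear only via x² + y².
3. From the visible intercepts: one z-axis crossing is at z = 1; a circular section at z = 2 has radius exactly 1.
4. Together with the visible shape, these determine p as stated.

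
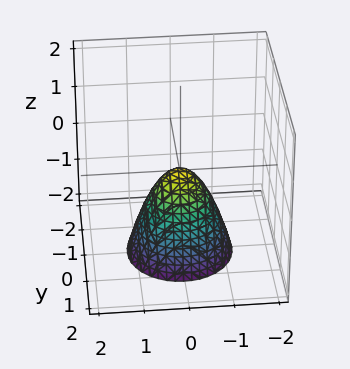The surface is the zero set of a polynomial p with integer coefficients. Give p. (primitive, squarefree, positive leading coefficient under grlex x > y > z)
3*x^2 + 3*y^2 + 2*z

(a) deg p = 2. A single bowl opening along one axis; a quadric.
(b) Symmetries: the surface is invariant under rotation about z: p = q(x² + y², z).
(c) From the axis intercepts and sections: one y-axis crossing is at y = 0; one x-axis crossing is at x = 0; it meets the z-axis at z = 0 (among the integer gridlines).
(d) Fitting integer coefficients to these (and the overall shape) gives p.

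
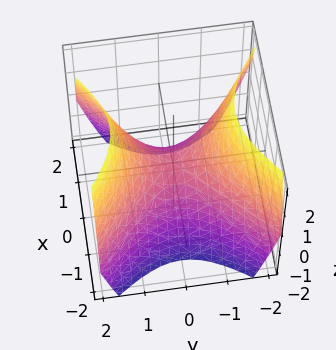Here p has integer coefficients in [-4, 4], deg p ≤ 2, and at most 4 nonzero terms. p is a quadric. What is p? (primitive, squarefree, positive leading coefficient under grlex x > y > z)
x^2 - y^2 + z

1. Degree: a hyperbolic paraboloid; a quadric, so deg p = 2.
2. Symmetries: the y ↦ −y reflection is a symmetry, so y appears only in even powers; mirror symmetry x ↦ −x ⇒ only even powers of x.
3. Observable constraints: it crosses the z-axis at the gridline z = 0; it meets the y-axis at y = 0 (among the integer gridlines).
4. Matching integer coefficients to the picture gives p.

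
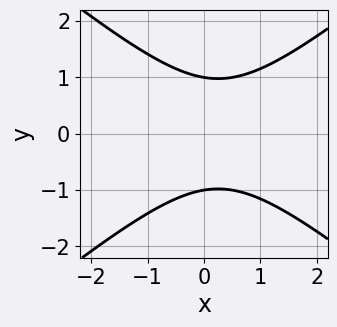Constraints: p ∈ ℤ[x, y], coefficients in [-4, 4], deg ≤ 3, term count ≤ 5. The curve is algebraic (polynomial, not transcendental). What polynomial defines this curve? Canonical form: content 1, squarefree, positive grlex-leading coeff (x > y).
2*x^2 - 3*y^2 - x + 3

The degree is 2 — a generic line meets the curve in up to 2 points.
Symmetries: mirror symmetry y ↦ −y ⇒ only even powers of y.
Observable constraints: no x-intercept at any integer in the box; among the integer gridlines, it crosses the y-axis at y ∈ {-1, 1}.
Fitting integer coefficients to these (and the overall shape) gives p.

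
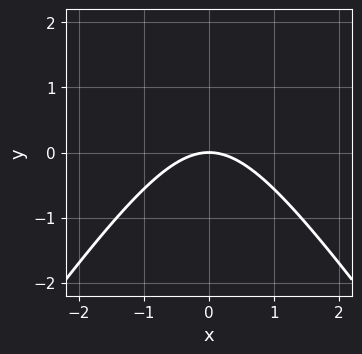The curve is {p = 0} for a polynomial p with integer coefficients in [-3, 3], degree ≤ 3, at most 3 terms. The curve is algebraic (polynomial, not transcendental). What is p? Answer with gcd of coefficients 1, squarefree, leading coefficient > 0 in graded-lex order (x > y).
(a) deg p = 2.
(b) Symmetries: mirror symmetry x ↦ −x ⇒ only even powers of x.
(c) Observable constraints: one y-axis crossing is at y = 0; it meets the x-axis at x = 0 (among the integer gridlines).
(d) Assembling these constraints gives the stated polynomial.

2*x^2 - y^2 + 3*y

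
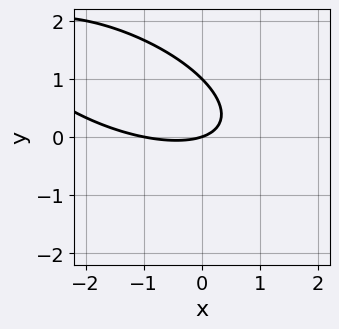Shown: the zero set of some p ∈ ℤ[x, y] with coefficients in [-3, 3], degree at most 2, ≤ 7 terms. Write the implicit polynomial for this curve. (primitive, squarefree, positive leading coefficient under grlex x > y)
x^2 + 2*x*y + 3*y^2 + x - 3*y

1. The degree is 2 — a generic line meets the curve in up to 2 points.
2. Against the integer gridlines: among the integer gridlines, it crosses the x-axis at x ∈ {-1, 0}; among the integer gridlines, it crosses the y-axis at y ∈ {0, 1}.
3. The integer polynomial consistent with all of this is the stated p.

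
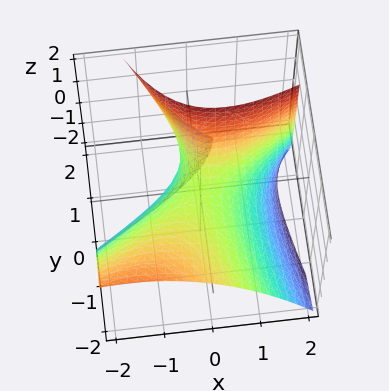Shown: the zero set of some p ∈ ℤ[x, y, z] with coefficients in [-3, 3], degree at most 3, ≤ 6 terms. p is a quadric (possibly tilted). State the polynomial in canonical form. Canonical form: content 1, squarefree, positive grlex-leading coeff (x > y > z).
The degree is 2 — no degree-1 surface has this shape.
From the axis intercepts and sections: it meets the z-axis at z = 0 (among the integer gridlines); one x-axis crossing is at x = 0; it meets the y-axis at y = 0 (among the integer gridlines).
Fitting integer coefficients to these (and the overall shape) gives p.

2*x^2 - 3*x*y - y^2 - 3*y*z + 3*z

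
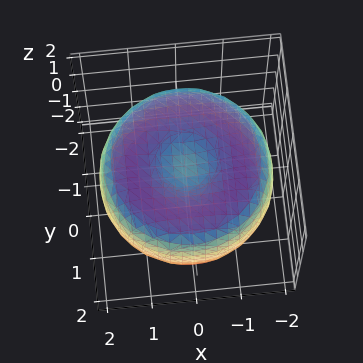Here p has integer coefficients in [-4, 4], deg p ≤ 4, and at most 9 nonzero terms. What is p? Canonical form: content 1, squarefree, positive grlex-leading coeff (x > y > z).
x^4 + 2*x^2*y^2 + y^4 - 3*x^2 - 3*y^2 + 3*z^2 - 2

First, deg p = 4. No degree-3 surface has this shape.
Then, symmetries: rotational symmetry about the z-axis ⇒ p depends on x, y only through x² + y².
Next, against the integer gridlines: a circular section at z = 1 has radius between 0 and 1.
Finally, putting this together gives p.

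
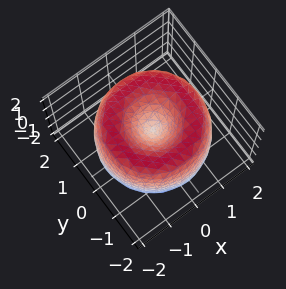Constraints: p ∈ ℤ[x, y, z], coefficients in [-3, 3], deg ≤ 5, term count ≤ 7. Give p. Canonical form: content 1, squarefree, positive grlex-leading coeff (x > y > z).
1. Degree: the shape is more complex than any degree-3 surface, so deg p = 4.
2. Symmetries: every cross-section ⟂ z is a circle, so x, y appear only via x² + y².
3. From the axis intercepts and sections: one z-axis crossing is at z = 0; one y-axis crossing is at y = 0; it crosses the x-axis at the gridline x = 0.
4. Putting this together gives p.

x^4 + 2*x^2*y^2 + y^4 - 3*x^2 - 3*y^2 + z^2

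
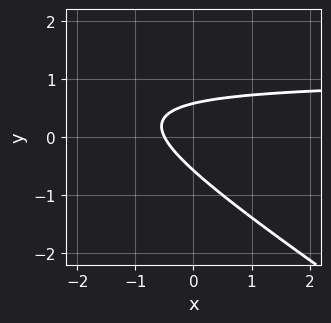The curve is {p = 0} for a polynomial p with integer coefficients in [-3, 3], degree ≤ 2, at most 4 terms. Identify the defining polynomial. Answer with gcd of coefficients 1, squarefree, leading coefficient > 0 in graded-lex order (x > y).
(a) Degree: no degree-1 curve has this shape, so deg p = 2.
(b) Putting this together gives p.

2*x*y + 3*y^2 - 2*x - 1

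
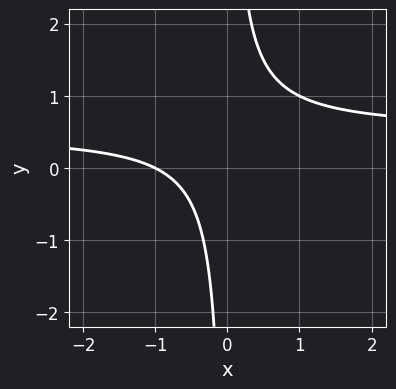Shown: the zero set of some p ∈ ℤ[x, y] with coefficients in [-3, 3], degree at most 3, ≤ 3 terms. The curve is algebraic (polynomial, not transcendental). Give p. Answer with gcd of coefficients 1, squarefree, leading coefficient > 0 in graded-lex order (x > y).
(a) deg p = 2.
(b) Against the integer gridlines: the curve avoids every integer y-axis point in the box; it meets the x-axis at x = -1 (among the integer gridlines).
(c) Assembling these constraints gives the stated polynomial.

2*x*y - x - 1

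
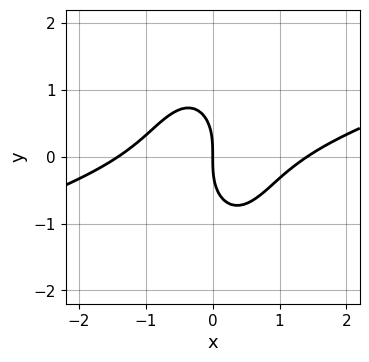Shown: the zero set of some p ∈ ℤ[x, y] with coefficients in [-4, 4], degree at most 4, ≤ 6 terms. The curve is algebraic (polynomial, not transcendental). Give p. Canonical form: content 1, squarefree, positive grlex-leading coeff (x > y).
First, the degree is 3 — a generic line meets the curve in up to 3 points.
Then, from the axis intercepts and sections: it crosses the y-axis at the gridline y = 0; it meets the x-axis at x = 0 (among the integer gridlines).
Finally, matching integer coefficients to the picture gives p.

x^3 - 3*x^2*y - y^3 - 2*x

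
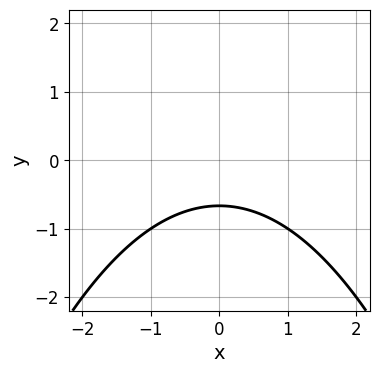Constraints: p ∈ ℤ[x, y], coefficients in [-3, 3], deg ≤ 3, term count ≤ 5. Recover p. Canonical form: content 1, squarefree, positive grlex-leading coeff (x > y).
x^2 + 3*y + 2

First, degree: a generic line meets the curve in up to 2 points, so deg p = 2.
Next, symmetries: mirror symmetry x ↦ −x ⇒ only even powers of x.
Then, from the visible intercepts: no x-intercept at any integer in the box.
Finally, these observations pin down the coefficients.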